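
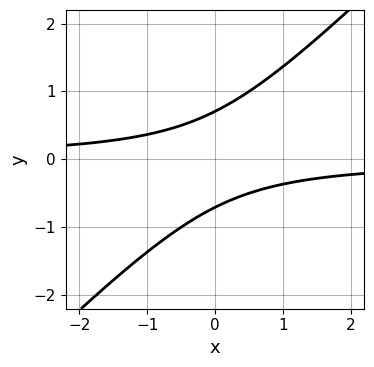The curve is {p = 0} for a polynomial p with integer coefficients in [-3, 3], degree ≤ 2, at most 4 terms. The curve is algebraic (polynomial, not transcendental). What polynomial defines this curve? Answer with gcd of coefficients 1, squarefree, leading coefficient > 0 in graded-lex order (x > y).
2*x*y - 2*y^2 + 1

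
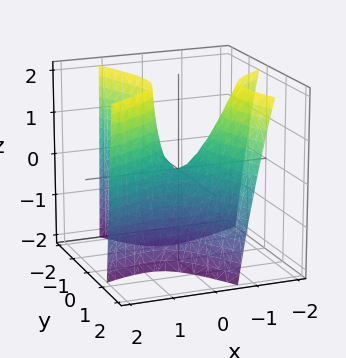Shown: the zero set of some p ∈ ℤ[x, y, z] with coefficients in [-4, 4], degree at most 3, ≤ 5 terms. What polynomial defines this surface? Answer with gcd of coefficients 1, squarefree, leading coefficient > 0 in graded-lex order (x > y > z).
1. deg p = 2.
2. Observable constraints: one y-axis crossing is at y = 0; one z-axis crossing is at z = 0; one x-axis crossing is at x = 0.
3. These observations pin down the coefficients.

2*x^2 - 3*x*y + x*z - 2*y^2 - z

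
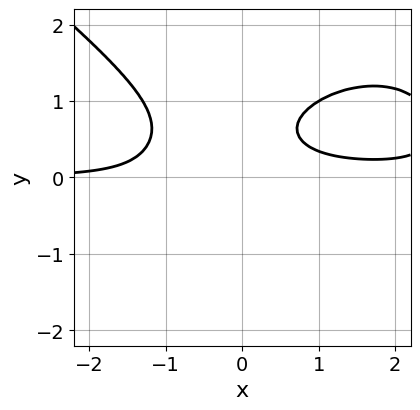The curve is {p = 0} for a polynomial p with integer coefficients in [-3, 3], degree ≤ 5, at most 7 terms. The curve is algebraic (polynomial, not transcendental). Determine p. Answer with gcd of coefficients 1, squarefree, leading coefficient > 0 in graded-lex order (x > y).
x^3*y + 2*y^4 - 2*x^2*y - 2*x*y + 1

First, degree: the shape is more complex than any degree-3 curve, so deg p = 4.
Next, from the axis intercepts and sections: it misses every integer gridline on the y-axis; the curve avoids every integer x-axis point in the box.
Finally, assembling these constraints gives the stated polynomial.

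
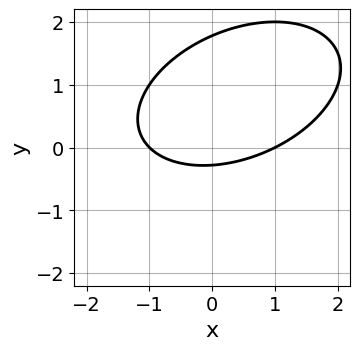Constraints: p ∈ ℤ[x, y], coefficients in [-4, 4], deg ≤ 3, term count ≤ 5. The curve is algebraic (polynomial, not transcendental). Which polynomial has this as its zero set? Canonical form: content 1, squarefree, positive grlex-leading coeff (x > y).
x^2 - x*y + 2*y^2 - 3*y - 1

(a) deg p = 2. No degree-1 curve has this shape.
(b) Reading off the gridlines: among the integer gridlines, it crosses the x-axis at x ∈ {-1, 1}.
(c) Matching integer coefficients to the picture gives p.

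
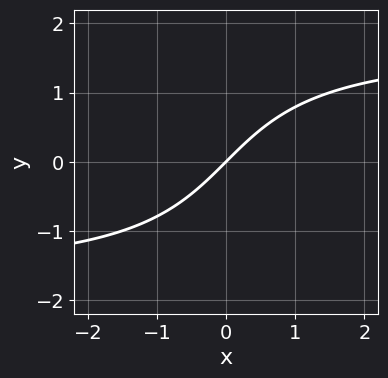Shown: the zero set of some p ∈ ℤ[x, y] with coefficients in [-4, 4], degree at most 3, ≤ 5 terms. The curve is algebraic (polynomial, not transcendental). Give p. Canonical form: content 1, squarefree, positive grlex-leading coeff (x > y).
(a) Degree: no degree-2 curve has this shape, so deg p = 3.
(b) From the axis intercepts and sections: it crosses the x-axis at the gridline x = 0; it crosses the y-axis at the gridline y = 0.
(c) These observations pin down the coefficients.

x*y^2 - 3*x + 3*y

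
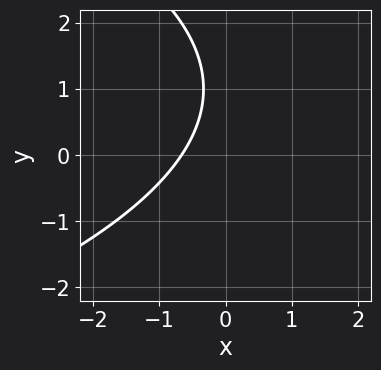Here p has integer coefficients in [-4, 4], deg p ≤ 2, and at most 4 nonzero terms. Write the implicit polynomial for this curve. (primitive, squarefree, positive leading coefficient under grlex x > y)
First, the degree is 2 — no degree-1 curve has this shape.
Then, reading off the gridlines: the curve avoids every integer y-axis point in the box.
Finally, assembling these constraints gives the stated polynomial.

y^2 + 3*x - 2*y + 2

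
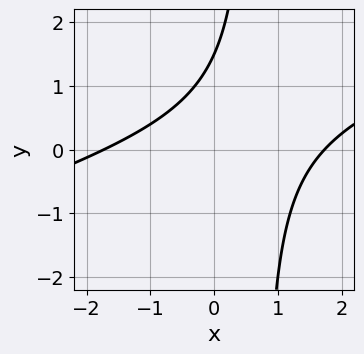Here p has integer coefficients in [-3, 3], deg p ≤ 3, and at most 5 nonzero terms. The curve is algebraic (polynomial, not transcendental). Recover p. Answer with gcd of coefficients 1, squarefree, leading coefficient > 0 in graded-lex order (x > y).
1. Degree: a generic line meets the curve in up to 2 points, so deg p = 2.
2. Putting this together gives p.

x^2 - 3*x*y + 2*y - 3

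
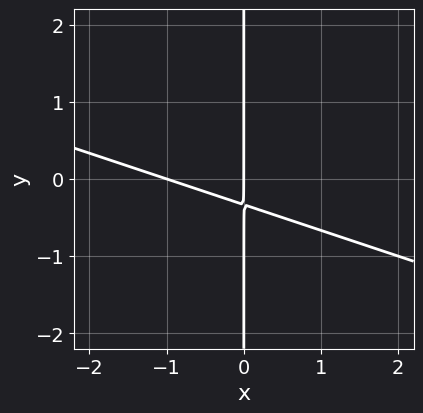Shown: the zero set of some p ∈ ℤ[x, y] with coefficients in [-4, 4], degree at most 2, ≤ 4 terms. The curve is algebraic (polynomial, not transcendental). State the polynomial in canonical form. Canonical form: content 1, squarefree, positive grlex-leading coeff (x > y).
x^2 + 3*x*y + x

First, the degree is 2 — a generic line meets the curve in up to 2 points.
Next, against the integer gridlines: the x-axis gridline crossings are at x ∈ {-1, 0}; every point of the y-axis in the box is on the curve.
Finally, these observations pin down the coefficients.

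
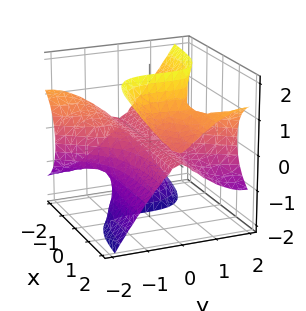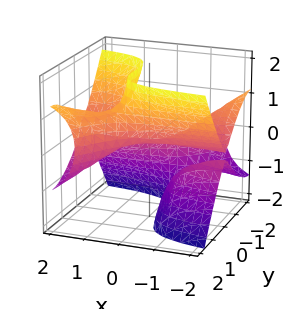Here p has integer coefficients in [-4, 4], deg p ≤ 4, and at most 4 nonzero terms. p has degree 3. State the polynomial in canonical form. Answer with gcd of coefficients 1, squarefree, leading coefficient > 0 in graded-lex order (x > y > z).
1. The degree is 3 — the shape is more complex than any degree-2 surface.
2. Against the integer gridlines: the visible x-axis segment lies entirely on the surface; one y-axis crossing is at y = 0; it meets the z-axis at z = 0 (among the integer gridlines).
3. Together with the visible shape, these determine p as stated.

3*x*y^2 - 3*x*z^2 - 2*y^3 + 2*z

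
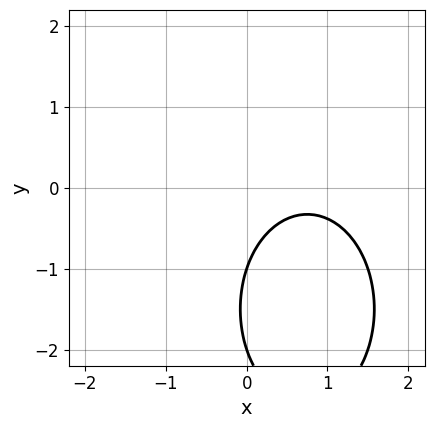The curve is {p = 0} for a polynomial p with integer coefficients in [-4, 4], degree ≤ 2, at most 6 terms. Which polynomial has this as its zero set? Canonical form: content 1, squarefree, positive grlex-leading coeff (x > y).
2*x^2 + y^2 - 3*x + 3*y + 2

1. deg p = 2. The shape is more complex than any degree-1 curve.
2. From the visible intercepts: among the integer gridlines, it crosses the y-axis at y ∈ {-2, -1}; the curve avoids every integer x-axis point in the box.
3. Solving for integer coefficients yields p as stated.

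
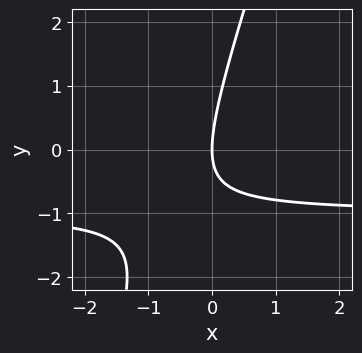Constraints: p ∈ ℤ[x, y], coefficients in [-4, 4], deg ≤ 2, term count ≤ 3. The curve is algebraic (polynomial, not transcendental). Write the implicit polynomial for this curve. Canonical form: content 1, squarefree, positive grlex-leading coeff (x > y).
First, the degree is 2 — no degree-1 curve has this shape.
Then, reading off the gridlines: it meets the x-axis at x = 0 (among the integer gridlines); one y-axis crossing is at y = 0.
Finally, putting this together gives p.

3*x*y - y^2 + 3*x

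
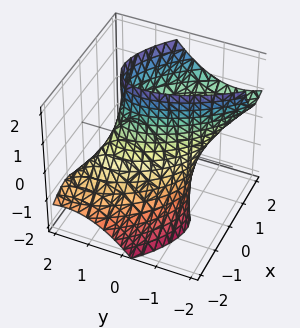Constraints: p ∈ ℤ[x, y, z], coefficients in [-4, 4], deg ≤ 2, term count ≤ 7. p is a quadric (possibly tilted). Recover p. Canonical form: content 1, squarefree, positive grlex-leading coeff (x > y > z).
3*x^2 + 3*x*y - 3*x*z + 2*y^2 - 2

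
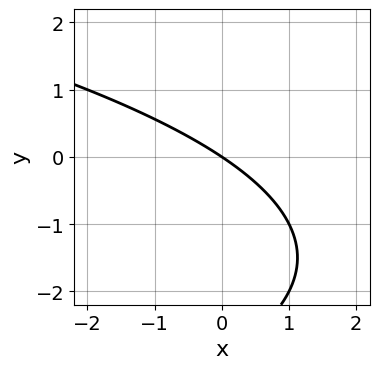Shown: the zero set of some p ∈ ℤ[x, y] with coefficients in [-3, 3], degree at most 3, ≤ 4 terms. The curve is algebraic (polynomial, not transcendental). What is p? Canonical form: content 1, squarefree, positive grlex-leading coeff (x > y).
(a) The degree is 2 — a generic line meets the curve in up to 2 points.
(b) Observable constraints: it meets the x-axis at x = 0 (among the integer gridlines); it crosses the y-axis at the gridline y = 0.
(c) Fitting integer coefficients to these (and the overall shape) gives p.

y^2 + 2*x + 3*y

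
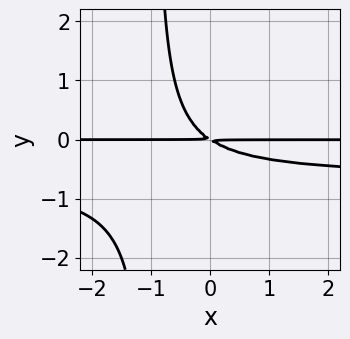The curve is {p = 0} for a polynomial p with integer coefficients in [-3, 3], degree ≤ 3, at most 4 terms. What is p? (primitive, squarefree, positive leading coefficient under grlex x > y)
1. Degree: a generic line meets the curve in up to 3 points, so deg p = 3.
2. Checking where it meets the axes: every point of the x-axis in the box is on the curve.
3. Together with the visible shape, these determine p as stated.

3*x*y^2 + 2*x*y + 3*y^2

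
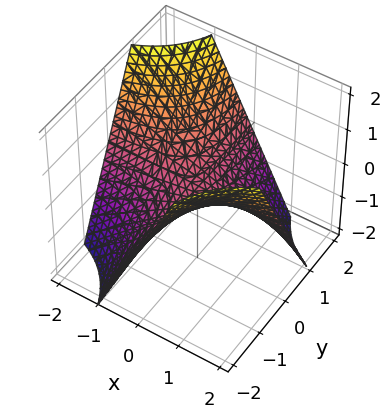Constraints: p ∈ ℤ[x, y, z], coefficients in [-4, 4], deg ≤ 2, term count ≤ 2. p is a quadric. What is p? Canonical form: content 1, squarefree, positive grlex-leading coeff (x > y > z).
x*y + z

(a) The degree is 2 — a hyperbolic paraboloid; a quadric.
(b) Against the integer gridlines: one z-axis crossing is at z = 0; the visible y-axis segment lies entirely on the surface; every point of the x-axis in the box is on the surface.
(c) These observations pin down the coefficients.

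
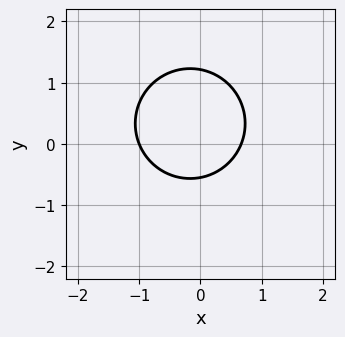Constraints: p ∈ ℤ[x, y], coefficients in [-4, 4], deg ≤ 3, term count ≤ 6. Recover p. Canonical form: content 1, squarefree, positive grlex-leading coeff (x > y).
1. deg p = 2. The shape is more complex than any degree-1 curve.
2. From the axis intercepts and sections: it meets the x-axis at x = -1 (among the integer gridlines).
3. Together with the visible shape, these determine p as stated.

3*x^2 + 3*y^2 + x - 2*y - 2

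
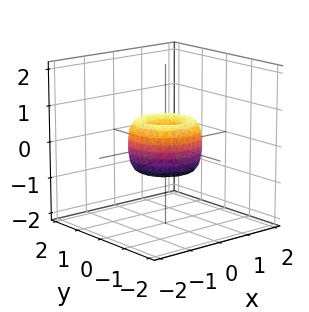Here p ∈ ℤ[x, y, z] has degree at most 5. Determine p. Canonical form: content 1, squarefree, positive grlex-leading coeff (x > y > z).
2*x^4 + 4*x^2*y^2 + 2*y^4 - 2*x^2 - 2*y^2 + z^2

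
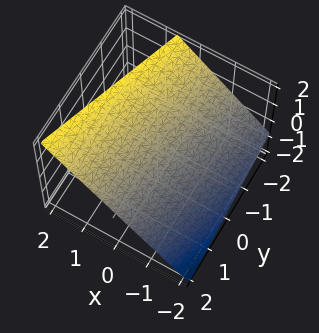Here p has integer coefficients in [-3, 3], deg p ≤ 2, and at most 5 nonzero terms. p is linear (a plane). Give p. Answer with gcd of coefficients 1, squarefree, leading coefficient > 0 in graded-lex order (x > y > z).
3*x - y - 3*z + 2

deg p = 1.
Reading off the gridlines: it meets the y-axis at y = 2 (among the integer gridlines).
Solving for integer coefficients yields p as stated.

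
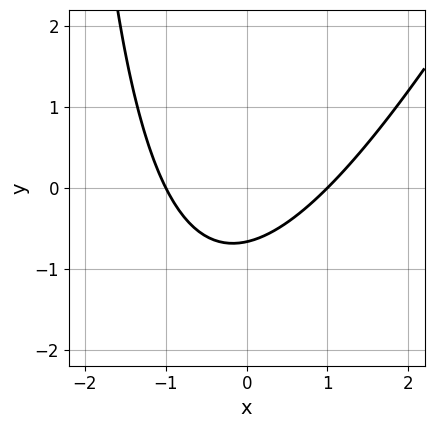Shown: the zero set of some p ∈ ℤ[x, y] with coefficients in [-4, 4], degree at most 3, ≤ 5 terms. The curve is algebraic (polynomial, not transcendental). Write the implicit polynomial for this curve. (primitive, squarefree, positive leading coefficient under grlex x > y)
The degree is 2 — a generic line meets the curve in up to 2 points.
From the axis intercepts and sections: the x-axis gridline crossings are at x ∈ {-1, 1}.
Putting this together gives p.

2*x^2 - x*y - 3*y - 2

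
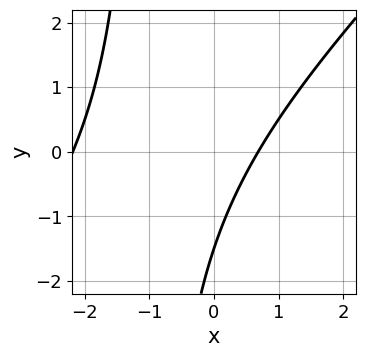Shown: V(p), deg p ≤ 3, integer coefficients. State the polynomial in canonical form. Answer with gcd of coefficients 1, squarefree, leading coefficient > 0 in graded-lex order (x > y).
2*x^2 - 2*x*y + 3*x - 2*y - 3

1. The degree is 2 — no degree-1 curve has this shape.
2. Solving for integer coefficients yields p as stated.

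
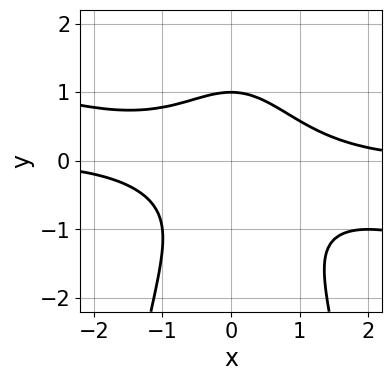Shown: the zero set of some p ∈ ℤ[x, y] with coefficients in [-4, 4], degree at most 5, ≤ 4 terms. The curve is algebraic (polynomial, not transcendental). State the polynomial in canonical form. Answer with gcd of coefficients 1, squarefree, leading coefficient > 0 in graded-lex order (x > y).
(a) Degree: no degree-3 curve has this shape, so deg p = 4.
(b) Checking where it meets the axes: it meets the y-axis at y = 1 (among the integer gridlines); it misses every integer gridline on the x-axis.
(c) Fitting integer coefficients to these (and the overall shape) gives p.

x^3*y + 3*x^2*y^2 + 2*y^3 - 2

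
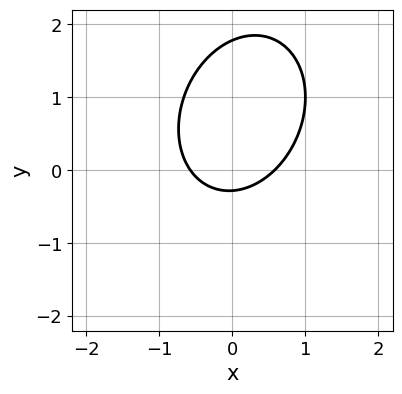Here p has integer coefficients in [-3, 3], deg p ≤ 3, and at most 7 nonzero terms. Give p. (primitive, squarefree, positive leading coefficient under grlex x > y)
3*x^2 - x*y + 2*y^2 - 3*y - 1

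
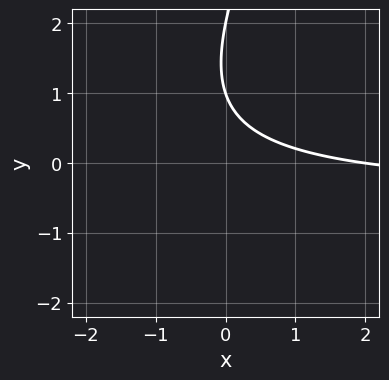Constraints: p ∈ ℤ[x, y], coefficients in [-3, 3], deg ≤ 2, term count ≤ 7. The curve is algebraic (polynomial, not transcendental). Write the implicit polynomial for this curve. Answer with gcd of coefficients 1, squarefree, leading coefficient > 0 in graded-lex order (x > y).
First, deg p = 2. The shape is more complex than any degree-1 curve.
Then, reading off the gridlines: among the integer gridlines, it crosses the y-axis at y ∈ {1, 2}; it crosses the x-axis at the gridline x = 2.
Finally, these observations pin down the coefficients.

2*x*y - y^2 + x + 3*y - 2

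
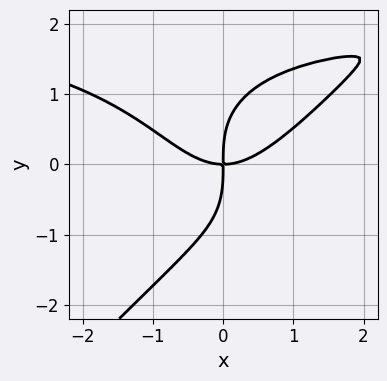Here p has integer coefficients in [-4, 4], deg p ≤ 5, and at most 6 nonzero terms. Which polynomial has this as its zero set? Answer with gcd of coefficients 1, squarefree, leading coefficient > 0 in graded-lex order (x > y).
The degree is 4 — a generic line meets the curve in up to 4 points.
From the axis intercepts and sections: it crosses the x-axis at the gridline x = 0; one y-axis crossing is at y = 0.
Solving for integer coefficients yields p as stated.

x^3*y - y^4 - 2*x^3 + 3*x*y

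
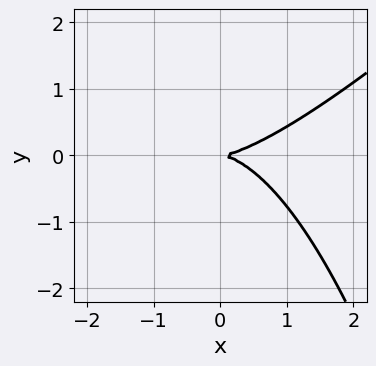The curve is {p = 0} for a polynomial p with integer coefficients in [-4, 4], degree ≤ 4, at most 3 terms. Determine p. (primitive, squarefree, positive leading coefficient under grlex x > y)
(a) The degree is 3 — the shape is more complex than any degree-2 curve.
(b) Observable constraints: it crosses the x-axis at the gridline x = 0; it meets the y-axis at y = 0 (among the integer gridlines).
(c) Fitting integer coefficients to these (and the overall shape) gives p.

x^3 - x^2*y - 3*y^2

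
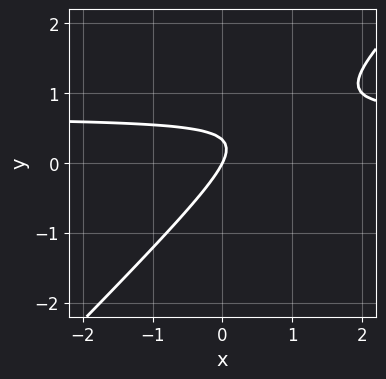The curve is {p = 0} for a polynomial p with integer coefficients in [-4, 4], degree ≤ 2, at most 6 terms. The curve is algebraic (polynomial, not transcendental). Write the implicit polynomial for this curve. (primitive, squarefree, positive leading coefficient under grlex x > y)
1. The degree is 2 — the shape is more complex than any degree-1 curve.
2. Against the integer gridlines: it meets the y-axis at y = 0 (among the integer gridlines); one x-axis crossing is at x = 0.
3. Fitting integer coefficients to these (and the overall shape) gives p.

3*x*y - 3*y^2 - 2*x + y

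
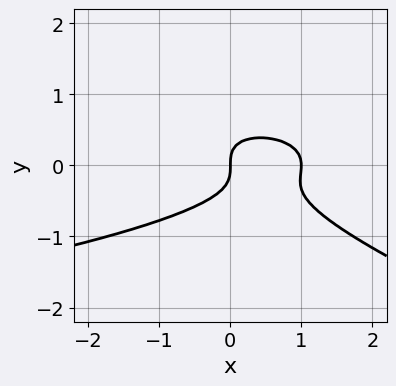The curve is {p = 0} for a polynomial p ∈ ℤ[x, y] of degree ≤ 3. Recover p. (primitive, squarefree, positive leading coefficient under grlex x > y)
x*y^2 + 3*y^3 + x^2 - x

(a) deg p = 3. The shape is more complex than any degree-2 curve.
(b) Against the integer gridlines: among the integer gridlines, it crosses the x-axis at x ∈ {0, 1}; it meets the y-axis at y = 0 (among the integer gridlines).
(c) Fitting integer coefficients to these (and the overall shape) gives p.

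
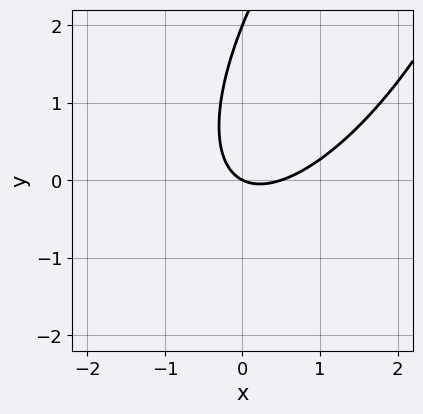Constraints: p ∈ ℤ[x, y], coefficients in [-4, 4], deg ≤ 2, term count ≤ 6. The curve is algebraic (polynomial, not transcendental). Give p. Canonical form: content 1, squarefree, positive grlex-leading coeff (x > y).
First, degree: no degree-1 curve has this shape, so deg p = 2.
Then, from the axis intercepts and sections: it crosses the x-axis at the gridline x = 0; the y-axis gridline crossings are at y ∈ {0, 2}.
Finally, putting this together gives p.

2*x^2 - 2*x*y + y^2 - x - 2*y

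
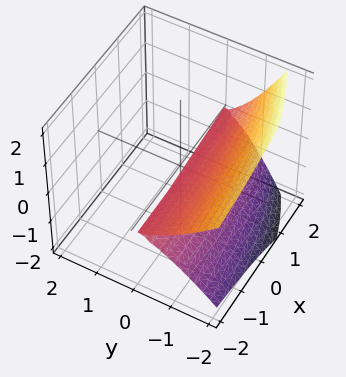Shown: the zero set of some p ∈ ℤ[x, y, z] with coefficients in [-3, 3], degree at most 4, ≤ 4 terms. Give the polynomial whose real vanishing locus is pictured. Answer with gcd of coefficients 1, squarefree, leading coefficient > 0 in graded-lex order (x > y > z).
x*z^2 - y^3 - 3*z^2

First, degree: no degree-2 surface has this shape, so deg p = 3.
Then, from the axis intercepts and sections: one z-axis crossing is at z = 0; it meets the y-axis at y = 0 (among the integer gridlines); every point of the x-axis in the box is on the surface.
Finally, the integer polynomial consistent with all of this is the stated p.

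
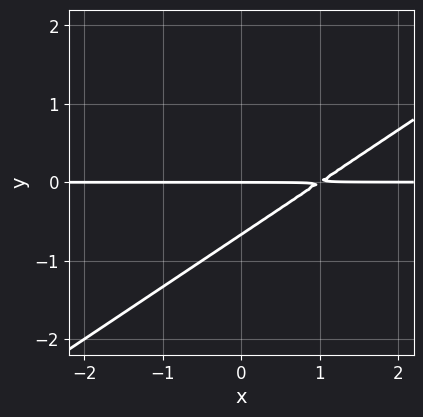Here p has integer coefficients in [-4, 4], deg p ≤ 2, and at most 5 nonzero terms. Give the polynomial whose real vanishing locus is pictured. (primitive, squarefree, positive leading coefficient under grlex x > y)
deg p = 2. A generic line meets the curve in up to 2 points.
From the visible intercepts: it crosses the y-axis at the gridline y = 0; the visible x-axis segment lies entirely on the curve.
Fitting integer coefficients to these (and the overall shape) gives p.

2*x*y - 3*y^2 - 2*y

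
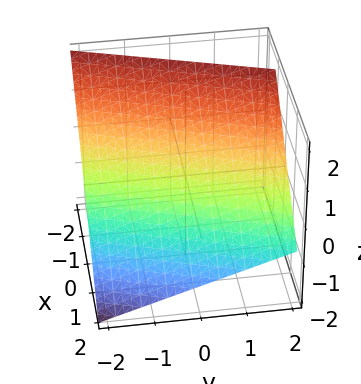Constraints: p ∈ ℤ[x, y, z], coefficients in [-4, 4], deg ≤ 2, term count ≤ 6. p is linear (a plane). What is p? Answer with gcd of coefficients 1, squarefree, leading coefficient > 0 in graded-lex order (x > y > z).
3*x - y + 3*z - 2

1. Degree: every cross-section is a straight line — this is a plane, so deg p = 1.
2. From the axis intercepts and sections: it meets the y-axis at y = -2 (among the integer gridlines).
3. Matching integer coefficients to the picture gives p.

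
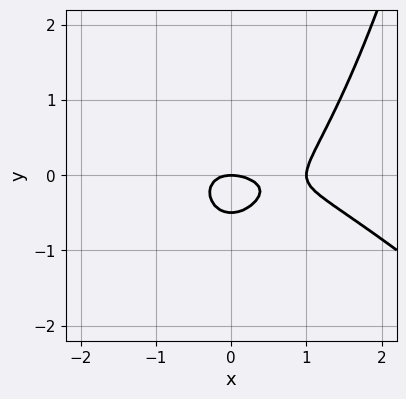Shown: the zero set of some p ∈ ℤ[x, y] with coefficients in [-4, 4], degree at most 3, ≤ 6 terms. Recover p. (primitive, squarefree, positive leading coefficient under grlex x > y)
First, degree: no degree-2 curve has this shape, so deg p = 3.
Then, checking where it meets the axes: the x-axis gridline crossings are at x ∈ {0, 1}; it meets the y-axis at y = 0 (among the integer gridlines).
Finally, the integer polynomial consistent with all of this is the stated p.

x^3 + x^2*y - x^2 - 2*y^2 - y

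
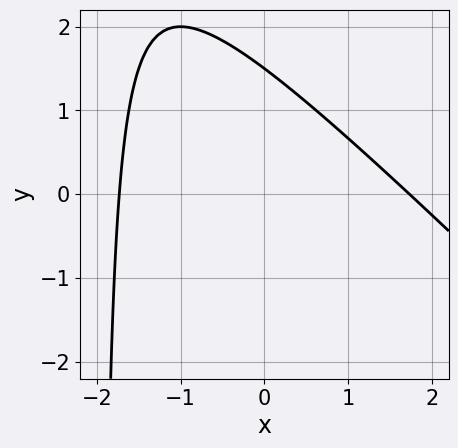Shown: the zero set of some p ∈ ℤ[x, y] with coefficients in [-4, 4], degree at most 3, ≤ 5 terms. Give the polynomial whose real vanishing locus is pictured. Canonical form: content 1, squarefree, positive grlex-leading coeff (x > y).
x^2 + x*y + 2*y - 3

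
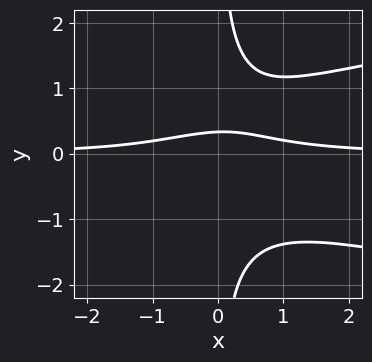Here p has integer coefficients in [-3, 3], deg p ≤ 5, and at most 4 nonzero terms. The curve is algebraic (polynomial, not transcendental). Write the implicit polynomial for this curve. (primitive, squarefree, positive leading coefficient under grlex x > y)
3*x*y^3 - 2*x^2*y - 3*y + 1

First, degree: a generic line meets the curve in up to 4 points, so deg p = 4.
Next, observable constraints: no x-intercept at any integer in the box.
Finally, fitting integer coefficients to these (and the overall shape) gives p.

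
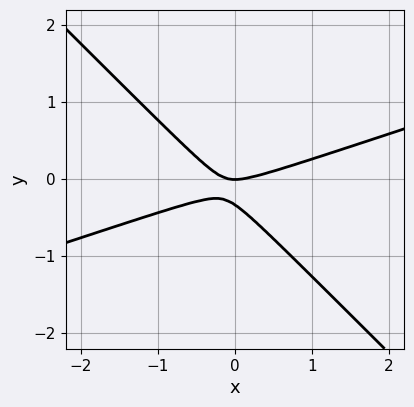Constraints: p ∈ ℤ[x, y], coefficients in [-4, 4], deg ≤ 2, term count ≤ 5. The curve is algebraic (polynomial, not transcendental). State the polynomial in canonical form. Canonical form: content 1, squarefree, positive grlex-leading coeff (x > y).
x^2 - 2*x*y - 3*y^2 - y

1. The degree is 2 — a generic line meets the curve in up to 2 points.
2. Observable constraints: one y-axis crossing is at y = 0; it meets the x-axis at x = 0 (among the integer gridlines).
3. Fitting integer coefficients to these (and the overall shape) gives p.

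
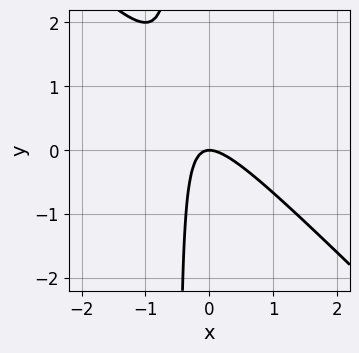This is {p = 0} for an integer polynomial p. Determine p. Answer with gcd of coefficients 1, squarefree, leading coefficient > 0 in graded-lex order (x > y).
2*x^2 + 2*x*y + y

1. The degree is 2 — the shape is more complex than any degree-1 curve.
2. From the axis intercepts and sections: one y-axis crossing is at y = 0; it crosses the x-axis at the gridline x = 0.
3. These observations pin down the coefficients.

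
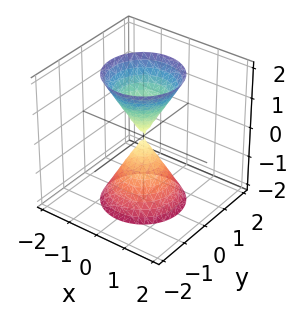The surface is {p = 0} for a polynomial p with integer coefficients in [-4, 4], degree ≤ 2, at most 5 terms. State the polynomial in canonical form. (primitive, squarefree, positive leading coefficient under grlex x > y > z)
3*x^2 + 3*y^2 - z^2

First, the picture has 2 separate pieces. They look like related sheets of one shape, so recover p as a whole.
Next, deg p = 2. Two nappes meeting at a single point; a quadric.
Then, symmetry: the surface is invariant under rotation about z: p = q(x² + y², z); the z ↦ −z reflection is a symmetry, so z appears only in even powers.
Next, checking where it meets the axes: a circular section at z = -2 has radius between 1 and 2; it meets the z-axis at z = 0 (among the integer gridlines); it meets the y-axis at y = 0 (among the integer gridlines); one x-axis crossing is at x = 0.
Finally, together with the visible shape, these determine p as stated.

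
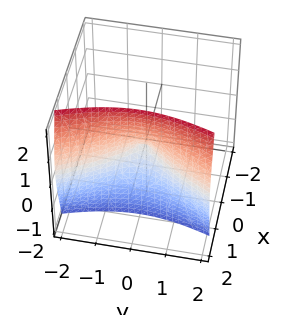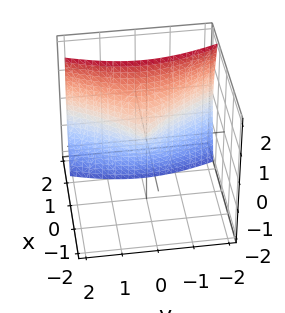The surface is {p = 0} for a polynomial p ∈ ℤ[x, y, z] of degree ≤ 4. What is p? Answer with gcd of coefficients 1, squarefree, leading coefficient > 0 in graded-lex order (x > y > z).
(a) deg p = 3. No degree-2 surface has this shape.
(b) From the axis intercepts and sections: it meets the y-axis at y = 0 (among the integer gridlines); it meets the z-axis at z = 0 (among the integer gridlines); it crosses the x-axis at the gridline x = 0.
(c) The integer polynomial consistent with all of this is the stated p.

2*x^3 + 3*x*z^2 - 2*y^2 - 3*z^2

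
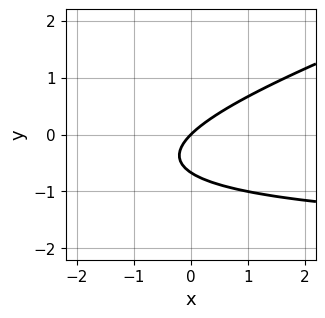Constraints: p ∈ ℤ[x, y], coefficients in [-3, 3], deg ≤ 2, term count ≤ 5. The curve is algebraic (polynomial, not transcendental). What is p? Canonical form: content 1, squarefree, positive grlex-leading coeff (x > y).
First, deg p = 2. A generic line meets the curve in up to 2 points.
Then, against the integer gridlines: it meets the y-axis at y = 0 (among the integer gridlines); one x-axis crossing is at x = 0.
Finally, solving for integer coefficients yields p as stated.

x*y - 3*y^2 + 2*x - 2*y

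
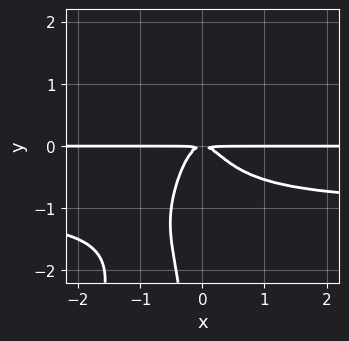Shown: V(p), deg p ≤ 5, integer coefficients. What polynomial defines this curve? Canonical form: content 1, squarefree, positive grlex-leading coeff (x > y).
First, the degree is 4 — no degree-3 curve has this shape.
Next, against the integer gridlines: the visible x-axis segment lies entirely on the curve.
Finally, together with the visible shape, these determine p as stated.

3*x^2*y^2 - x*y^3 + 3*x^2*y + x*y^2 + y^2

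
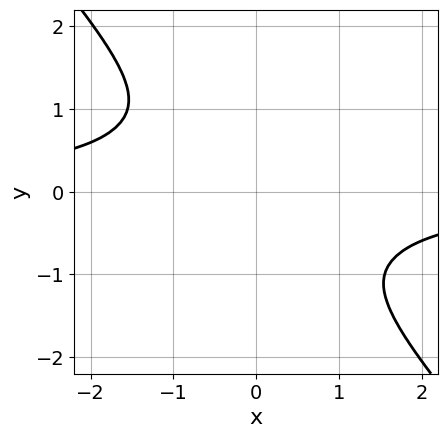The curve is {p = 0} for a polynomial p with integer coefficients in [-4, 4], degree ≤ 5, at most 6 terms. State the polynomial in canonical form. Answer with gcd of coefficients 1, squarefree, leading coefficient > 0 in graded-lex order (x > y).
3*x^3*y + 2*y^4 + 3*x^2 + 2

(a) The degree is 4 — the shape is more complex than any degree-3 curve.
(b) Checking where it meets the axes: it misses every integer gridline on the y-axis; the curve avoids every integer x-axis point in the box.
(c) Solving for integer coefficients yields p as stated.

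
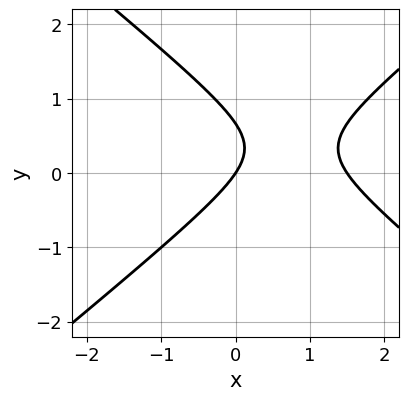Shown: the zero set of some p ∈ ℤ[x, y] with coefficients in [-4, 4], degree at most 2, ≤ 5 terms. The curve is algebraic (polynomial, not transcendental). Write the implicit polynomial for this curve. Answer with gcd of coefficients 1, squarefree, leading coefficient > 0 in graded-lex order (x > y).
(a) deg p = 2.
(b) Reading off the gridlines: it crosses the y-axis at the gridline y = 0; one x-axis crossing is at x = 0.
(c) These observations pin down the coefficients.

2*x^2 - 3*y^2 - 3*x + 2*y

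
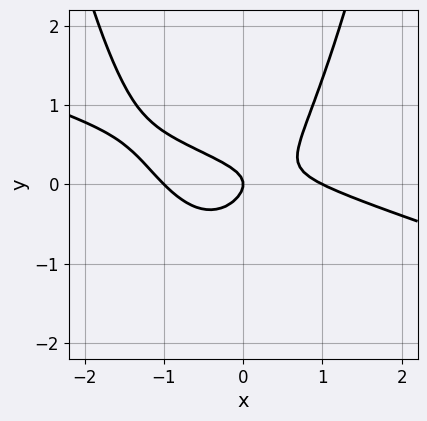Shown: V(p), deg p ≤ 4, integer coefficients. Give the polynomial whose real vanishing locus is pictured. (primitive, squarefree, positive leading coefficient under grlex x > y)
1. Degree: no degree-2 curve has this shape, so deg p = 3.
2. Checking where it meets the axes: one y-axis crossing is at y = 0; the x-axis gridline crossings are at x ∈ {-1, 0, 1}.
3. Matching integer coefficients to the picture gives p.

x^3 + 3*x^2*y + x*y - 3*y^2 - x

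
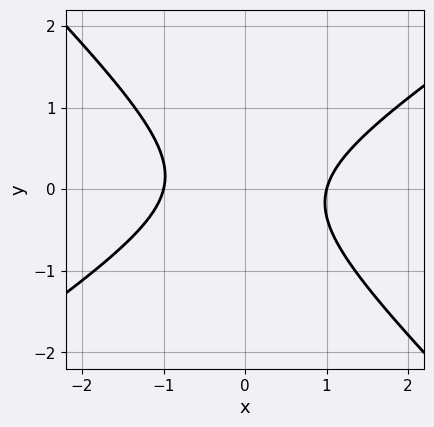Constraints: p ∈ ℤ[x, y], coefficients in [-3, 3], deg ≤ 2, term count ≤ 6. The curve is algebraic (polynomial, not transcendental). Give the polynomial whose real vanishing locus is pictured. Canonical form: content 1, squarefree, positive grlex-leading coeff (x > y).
(a) deg p = 2. No degree-1 curve has this shape.
(b) From the visible intercepts: the x-axis gridline crossings are at x ∈ {-1, 1}; the curve avoids every integer y-axis point in the box.
(c) Putting this together gives p.

2*x^2 - x*y - 3*y^2 - 2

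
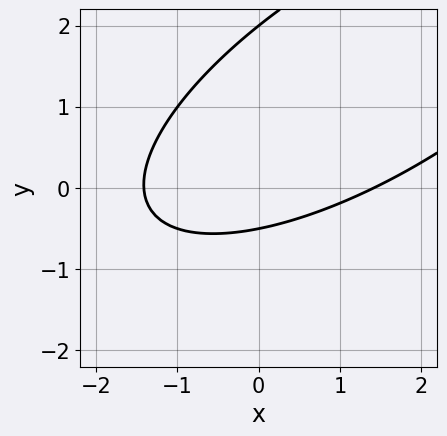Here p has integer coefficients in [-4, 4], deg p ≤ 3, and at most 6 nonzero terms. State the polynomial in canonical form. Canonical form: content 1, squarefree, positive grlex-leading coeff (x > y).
x^2 - 2*x*y + 2*y^2 - 3*y - 2

Degree: a generic line meets the curve in up to 2 points, so deg p = 2.
Reading off the gridlines: one y-axis crossing is at y = 2.
Fitting integer coefficients to these (and the overall shape) gives p.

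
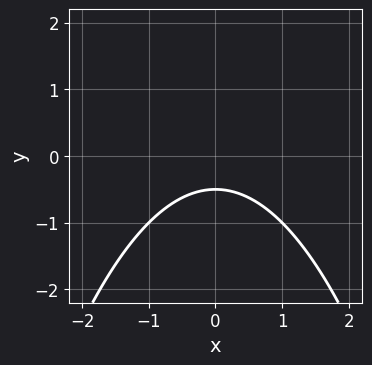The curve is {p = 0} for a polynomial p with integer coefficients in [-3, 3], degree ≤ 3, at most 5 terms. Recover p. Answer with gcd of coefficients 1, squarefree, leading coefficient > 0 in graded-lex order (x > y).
Degree: the shape is more complex than any degree-1 curve, so deg p = 2.
Symmetries: it's symmetric under x → −x, forcing even powers of x.
Reading off the gridlines: the curve avoids every integer x-axis point in the box.
Fitting integer coefficients to these (and the overall shape) gives p.

x^2 + 2*y + 1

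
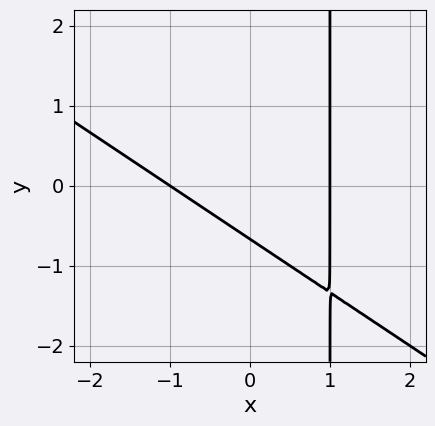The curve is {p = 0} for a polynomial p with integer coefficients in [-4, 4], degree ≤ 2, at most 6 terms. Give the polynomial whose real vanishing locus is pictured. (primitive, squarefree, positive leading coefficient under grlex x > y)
2*x^2 + 3*x*y - 3*y - 2

First, degree: a generic line meets the curve in up to 2 points, so deg p = 2.
Next, from the axis intercepts and sections: the x-axis gridline crossings are at x ∈ {-1, 1}.
Finally, fitting integer coefficients to these (and the overall shape) gives p.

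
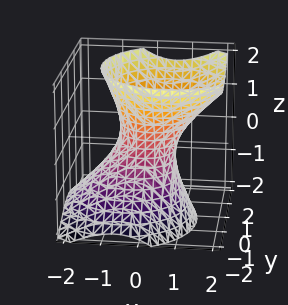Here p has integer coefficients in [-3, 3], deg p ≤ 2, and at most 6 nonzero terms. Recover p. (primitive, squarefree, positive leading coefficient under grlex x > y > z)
3*x^2 - 2*x*z + 3*y^2 - y*z - 2*z^2 - 2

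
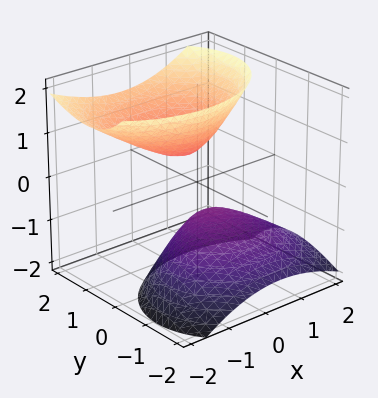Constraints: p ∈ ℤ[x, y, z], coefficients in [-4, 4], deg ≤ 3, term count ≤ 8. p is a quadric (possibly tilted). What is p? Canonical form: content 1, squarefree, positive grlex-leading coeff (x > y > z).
First, there are 2 components.
Next, deg p = 2.
Next, checking where it meets the axes: no x-intercept at any integer in the box; no y-intercept at any integer in the box.
Finally, fitting integer coefficients to these (and the overall shape) gives p.

2*x^2 + x*z + 3*y^2 - 3*y*z - 2*z^2 + 1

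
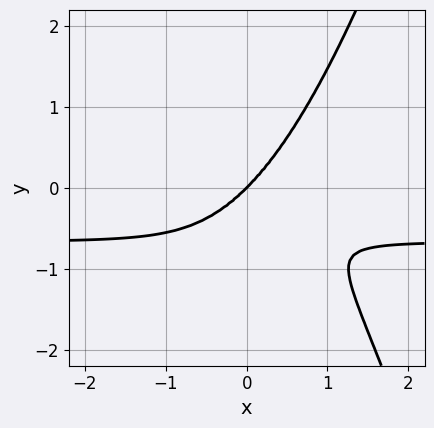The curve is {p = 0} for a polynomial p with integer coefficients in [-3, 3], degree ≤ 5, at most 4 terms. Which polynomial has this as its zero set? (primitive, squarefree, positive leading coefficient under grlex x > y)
deg p = 4. A generic line meets the curve in up to 4 points.
Observable constraints: one x-axis crossing is at x = 0; one y-axis crossing is at y = 0.
Putting this together gives p.

3*x^3*y + 2*x^3 - 2*y^3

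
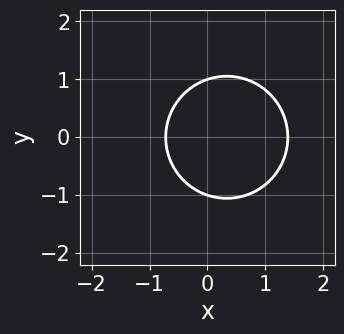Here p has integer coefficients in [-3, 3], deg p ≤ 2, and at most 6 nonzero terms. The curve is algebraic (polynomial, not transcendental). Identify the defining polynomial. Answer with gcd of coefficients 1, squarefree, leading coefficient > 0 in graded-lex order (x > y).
3*x^2 + 3*y^2 - 2*x - 3

(a) Degree: no degree-1 curve has this shape, so deg p = 2.
(b) Symmetries: mirror symmetry y ↦ −y ⇒ only even powers of y.
(c) Observable constraints: among the integer gridlines, it crosses the y-axis at y ∈ {-1, 1}.
(d) Assembling these constraints gives the stated polynomial.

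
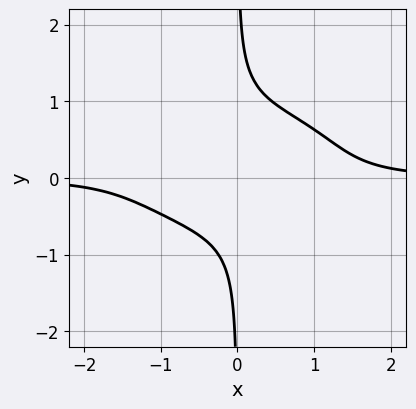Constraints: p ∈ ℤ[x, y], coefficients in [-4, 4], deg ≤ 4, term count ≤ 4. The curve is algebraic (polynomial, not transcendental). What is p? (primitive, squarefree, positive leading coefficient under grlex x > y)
deg p = 4.
Observable constraints: it misses every integer gridline on the y-axis; no x-intercept at any integer in the box.
Assembling these constraints gives the stated polynomial.

x^3*y + 3*x*y^3 - x*y^2 - 1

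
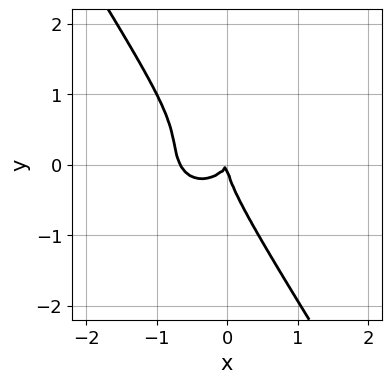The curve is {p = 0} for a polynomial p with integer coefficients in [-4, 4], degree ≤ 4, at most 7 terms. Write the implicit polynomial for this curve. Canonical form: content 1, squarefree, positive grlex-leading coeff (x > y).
deg p = 3. A generic line meets the curve in up to 3 points.
From the visible intercepts: it meets the y-axis at y = 0 (among the integer gridlines); it meets the x-axis at x = 0 (among the integer gridlines).
Together with the visible shape, these determine p as stated.

3*x^3 + 2*x*y^2 + 2*y^3 + 2*x^2 - x*y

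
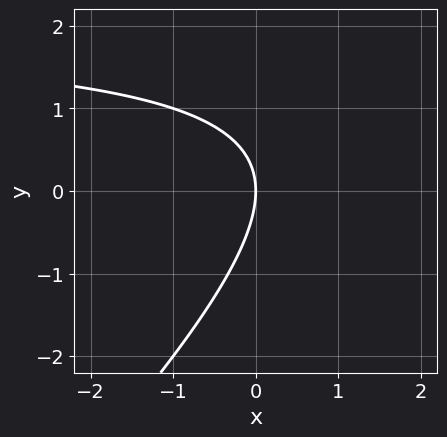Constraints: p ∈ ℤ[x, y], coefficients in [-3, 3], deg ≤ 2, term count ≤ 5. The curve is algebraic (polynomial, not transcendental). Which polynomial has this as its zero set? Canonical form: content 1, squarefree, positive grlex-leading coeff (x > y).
x*y - y^2 - 2*x

The degree is 2 — the shape is more complex than any degree-1 curve.
Against the integer gridlines: one x-axis crossing is at x = 0; it meets the y-axis at y = 0 (among the integer gridlines).
Matching integer coefficients to the picture gives p.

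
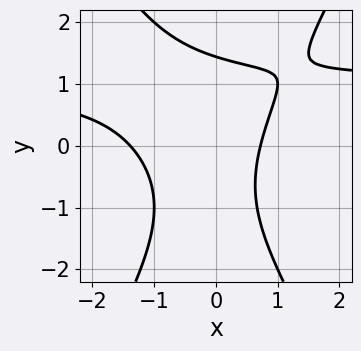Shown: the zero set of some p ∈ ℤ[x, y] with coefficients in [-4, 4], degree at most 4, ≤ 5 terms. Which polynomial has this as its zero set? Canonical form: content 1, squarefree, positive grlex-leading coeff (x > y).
3*x^2*y - y^3 - 3*x^2 - 2*x + 3

deg p = 3.
Matching integer coefficients to the picture gives p.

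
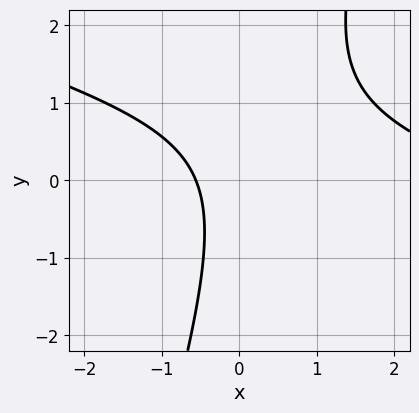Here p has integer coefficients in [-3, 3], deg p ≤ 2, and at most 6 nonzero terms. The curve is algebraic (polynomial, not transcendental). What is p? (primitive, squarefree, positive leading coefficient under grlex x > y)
The degree is 2 — the shape is more complex than any degree-1 curve.
From the visible intercepts: it misses every integer gridline on the y-axis.
These observations pin down the coefficients.

x^2 + 3*x*y - y^2 - 3*x - 2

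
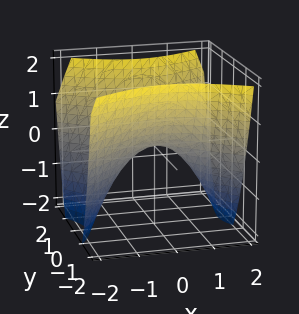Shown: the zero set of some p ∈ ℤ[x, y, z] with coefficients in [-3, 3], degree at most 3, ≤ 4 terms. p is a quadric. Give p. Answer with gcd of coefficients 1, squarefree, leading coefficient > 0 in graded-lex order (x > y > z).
2*x^2 - 3*y^2 + 3*z

Degree: a saddle surface; a quadric, so deg p = 2.
Symmetries: it's symmetric under y → −y, forcing even powers of y; the x ↦ −x reflection is a symmetry, so x appears only in even powers.
Reading off the gridlines: it crosses the z-axis at the gridline z = 0; it crosses the x-axis at the gridline x = 0; it meets the y-axis at y = 0 (among the integer gridlines).
Solving for integer coefficients yields p as stated.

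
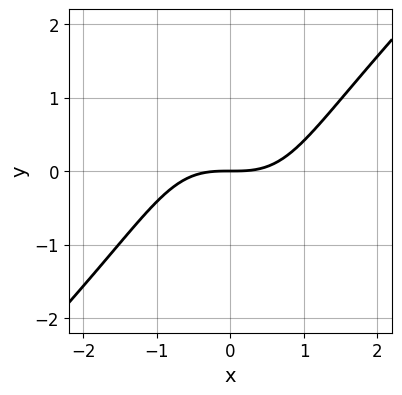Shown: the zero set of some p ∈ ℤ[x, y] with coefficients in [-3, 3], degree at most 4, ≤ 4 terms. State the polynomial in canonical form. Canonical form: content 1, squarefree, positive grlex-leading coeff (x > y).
Degree: the shape is more complex than any degree-2 curve, so deg p = 3.
Checking where it meets the axes: it crosses the x-axis at the gridline x = 0; it meets the y-axis at y = 0 (among the integer gridlines).
The integer polynomial consistent with all of this is the stated p.

x^3 - x*y^2 - 2*y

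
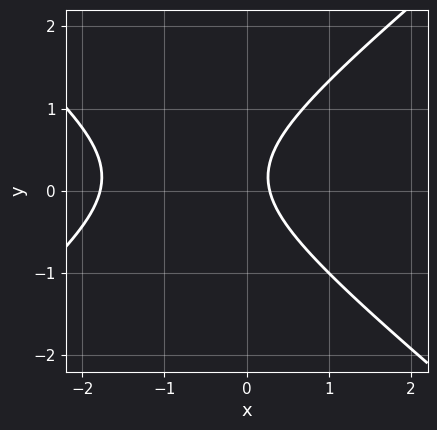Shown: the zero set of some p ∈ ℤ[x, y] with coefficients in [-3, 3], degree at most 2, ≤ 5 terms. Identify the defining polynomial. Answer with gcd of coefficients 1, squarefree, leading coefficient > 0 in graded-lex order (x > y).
2*x^2 - 3*y^2 + 3*x + y - 1

Degree: no degree-1 curve has this shape, so deg p = 2.
Checking where it meets the axes: no y-intercept at any integer in the box.
Matching integer coefficients to the picture gives p.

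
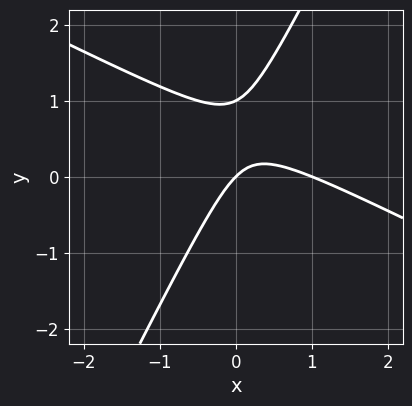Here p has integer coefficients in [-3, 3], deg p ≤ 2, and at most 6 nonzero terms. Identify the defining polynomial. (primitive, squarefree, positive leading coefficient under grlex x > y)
Degree: a generic line meets the curve in up to 2 points, so deg p = 2.
Reading off the gridlines: the x-axis gridline crossings are at x ∈ {0, 1}; the y-axis gridline crossings are at y ∈ {0, 1}.
Together with the visible shape, these determine p as stated.

2*x^2 + 3*x*y - 2*y^2 - 2*x + 2*y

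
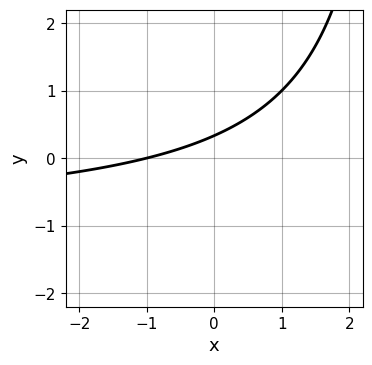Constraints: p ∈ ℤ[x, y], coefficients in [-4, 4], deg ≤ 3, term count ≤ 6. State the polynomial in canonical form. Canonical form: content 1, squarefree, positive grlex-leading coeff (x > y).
Degree: a generic line meets the curve in up to 2 points, so deg p = 2.
Checking where it meets the axes: one x-axis crossing is at x = -1.
The integer polynomial consistent with all of this is the stated p.

x*y + x - 3*y + 1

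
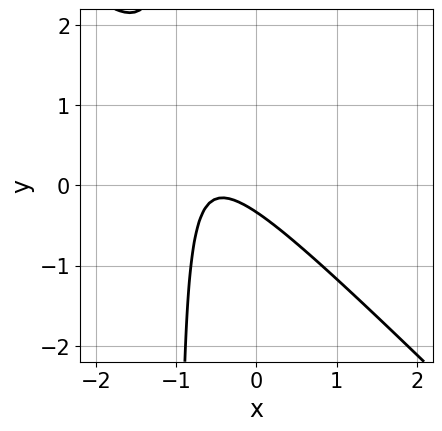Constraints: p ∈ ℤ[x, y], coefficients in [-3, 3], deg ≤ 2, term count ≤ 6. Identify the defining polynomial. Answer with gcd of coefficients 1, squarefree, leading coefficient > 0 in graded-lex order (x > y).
(a) Degree: the shape is more complex than any degree-1 curve, so deg p = 2.
(b) From the visible intercepts: the curve avoids every integer x-axis point in the box.
(c) Assembling these constraints gives the stated polynomial.

3*x^2 + 3*x*y + 3*x + 3*y + 1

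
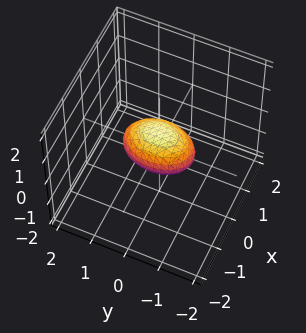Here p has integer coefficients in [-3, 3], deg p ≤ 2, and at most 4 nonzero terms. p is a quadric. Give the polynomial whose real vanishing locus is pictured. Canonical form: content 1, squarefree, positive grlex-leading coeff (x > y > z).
2*x^2 + y^2 + 2*z^2 - 1

First, the degree is 2 — bounded and convex; a quadric.
Next, symmetries: mirror symmetry x ↦ −x ⇒ only even powers of x; mirror symmetry y ↦ −y ⇒ only even powers of y; it's symmetric under z → −z, forcing even powers of z.
Then, reading off the gridlines: the y-axis gridline crossings are at y ∈ {-1, 1}.
Finally, putting this together gives p.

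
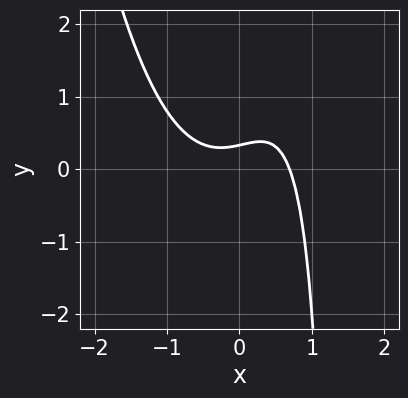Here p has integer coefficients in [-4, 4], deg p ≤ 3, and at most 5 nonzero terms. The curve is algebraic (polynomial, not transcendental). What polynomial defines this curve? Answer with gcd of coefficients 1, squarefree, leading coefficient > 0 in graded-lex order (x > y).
(a) deg p = 3. The shape is more complex than any degree-2 curve.
(b) Putting this together gives p.

3*x^3 - 2*x*y + 3*y - 1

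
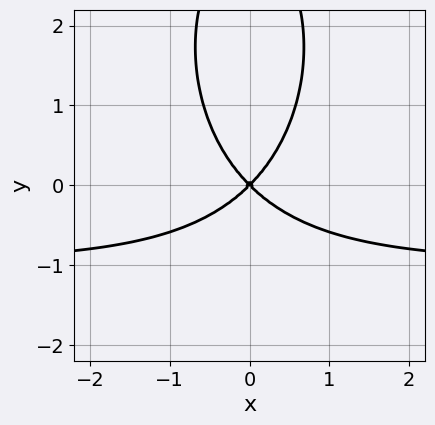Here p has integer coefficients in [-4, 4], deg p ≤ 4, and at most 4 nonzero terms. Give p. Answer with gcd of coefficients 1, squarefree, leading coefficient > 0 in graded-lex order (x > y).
1. Degree: a generic line meets the curve in up to 3 points, so deg p = 3.
2. Symmetries: it's symmetric under x → −x, forcing even powers of x.
3. Reading off the gridlines: it meets the x-axis at x = 0 (among the integer gridlines); one y-axis crossing is at y = 0.
4. These observations pin down the coefficients.

3*x^2*y + y^3 + 3*x^2 - 3*y^2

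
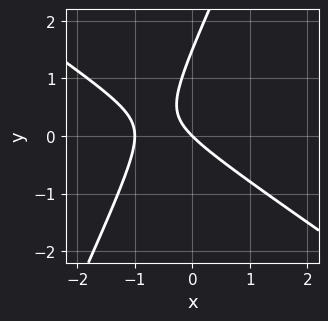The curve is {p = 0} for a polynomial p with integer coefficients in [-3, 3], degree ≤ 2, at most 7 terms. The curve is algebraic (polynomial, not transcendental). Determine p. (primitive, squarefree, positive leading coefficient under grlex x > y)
3*x^2 + 3*x*y - 2*y^2 + 3*x + 3*y

(a) Degree: the shape is more complex than any degree-1 curve, so deg p = 2.
(b) Against the integer gridlines: the x-axis gridline crossings are at x ∈ {-1, 0}; one y-axis crossing is at y = 0.
(c) Putting this together gives p.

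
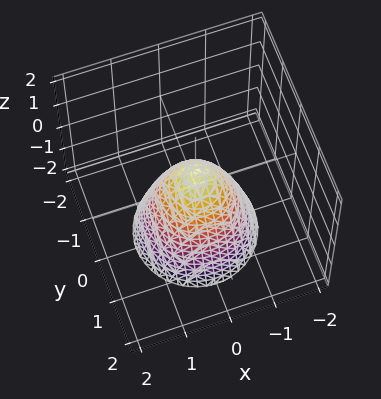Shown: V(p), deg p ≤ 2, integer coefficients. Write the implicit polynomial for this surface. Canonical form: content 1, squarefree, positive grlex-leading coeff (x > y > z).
1. deg p = 2.
2. Symmetries: rotational symmetry about the z-axis ⇒ p depends on x, y only through x² + y².
3. Observable constraints: a circular section at z = -2 has radius between 1 and 2.
4. Putting this together gives p.

3*x^2 + 3*y^2 + 2*z - 1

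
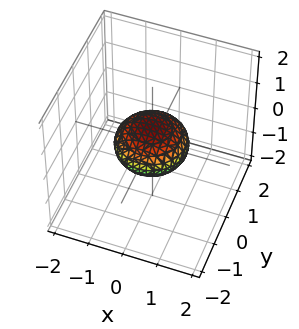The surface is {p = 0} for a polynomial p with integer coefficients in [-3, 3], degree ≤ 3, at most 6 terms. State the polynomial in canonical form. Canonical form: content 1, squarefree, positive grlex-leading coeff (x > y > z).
Degree: a closed, bounded, convex surface; a quadric, so deg p = 2.
Symmetries: the z-axis is an axis of rotation, so x and y enter only as x² + y²; it's symmetric under z → −z, forcing even powers of z.
Against the integer gridlines: among the integer gridlines, it crosses the y-axis at y ∈ {-1, 1}; among the integer gridlines, it crosses the x-axis at x ∈ {-1, 1}.
Matching integer coefficients to the picture gives p.

x^2 + y^2 + 2*z^2 - 1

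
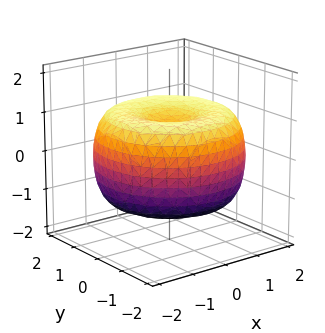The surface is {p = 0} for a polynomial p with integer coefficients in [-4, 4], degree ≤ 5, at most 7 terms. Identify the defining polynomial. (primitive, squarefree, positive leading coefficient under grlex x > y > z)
x^4 + 2*x^2*y^2 + y^4 - 3*x^2 - 3*y^2 + 3*z^2 - 2

(a) Degree: the shape is more complex than any degree-3 surface, so deg p = 4.
(b) Symmetry: every cross-section ⟂ z is a circle, so x, y appear only via x² + y².
(c) Against the integer gridlines: a circular section at z = 0 has radius between 1 and 2.
(d) Together with the visible shape, these determine p as stated.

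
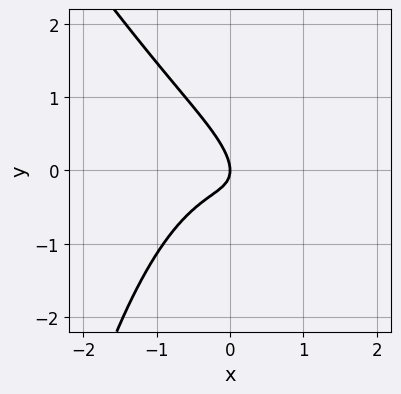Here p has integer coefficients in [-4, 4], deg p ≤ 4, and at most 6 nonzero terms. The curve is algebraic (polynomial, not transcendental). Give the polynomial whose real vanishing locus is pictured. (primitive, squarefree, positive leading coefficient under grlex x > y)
3*x^3 + 2*x^2*y + 3*x*y + 3*y^2 + 2*x

(a) The degree is 3 — no degree-2 curve has this shape.
(b) From the visible intercepts: it crosses the x-axis at the gridline x = 0; one y-axis crossing is at y = 0.
(c) Together with the visible shape, these determine p as stated.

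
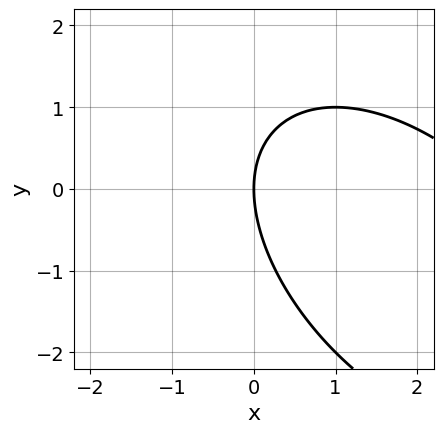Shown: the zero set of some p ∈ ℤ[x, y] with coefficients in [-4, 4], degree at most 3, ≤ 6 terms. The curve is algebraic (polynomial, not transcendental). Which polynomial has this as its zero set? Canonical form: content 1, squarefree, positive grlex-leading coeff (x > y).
x^2 + x*y + y^2 - 3*x

Degree: the shape is more complex than any degree-1 curve, so deg p = 2.
From the axis intercepts and sections: one y-axis crossing is at y = 0; it crosses the x-axis at the gridline x = 0.
Matching integer coefficients to the picture gives p.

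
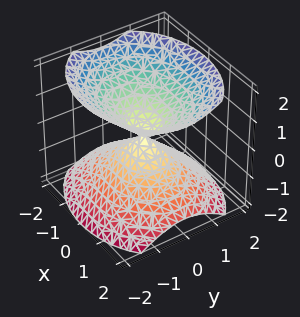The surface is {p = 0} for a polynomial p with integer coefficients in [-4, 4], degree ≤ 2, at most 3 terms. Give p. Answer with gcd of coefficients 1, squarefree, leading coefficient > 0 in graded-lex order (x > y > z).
2*x^2 + 3*y^2 - 3*z^2

The picture has 2 separate pieces. Treating them together as one polynomial.
Degree: two nappes meeting at a single point; a quadric, so deg p = 2.
Symmetries: the y ↦ −y reflection is a symmetry, so y appears only in even powers; the z ↦ −z reflection is a symmetry, so z appears only in even powers; mirror symmetry x ↦ −x ⇒ only even powers of x.
From the axis intercepts and sections: it crosses the z-axis at the gridline z = 0; it crosses the x-axis at the gridline x = 0; one y-axis crossing is at y = 0.
Putting this together gives p.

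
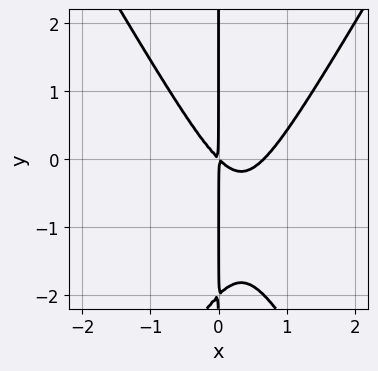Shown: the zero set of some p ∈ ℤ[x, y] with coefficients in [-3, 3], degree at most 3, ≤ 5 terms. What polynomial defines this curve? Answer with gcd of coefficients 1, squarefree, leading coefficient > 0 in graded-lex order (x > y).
3*x^3 - x*y^2 - 2*x^2 - 2*x*y

1. deg p = 3. No degree-2 curve has this shape.
2. Observable constraints: the visible y-axis segment lies entirely on the curve.
3. Assembling these constraints gives the stated polynomial.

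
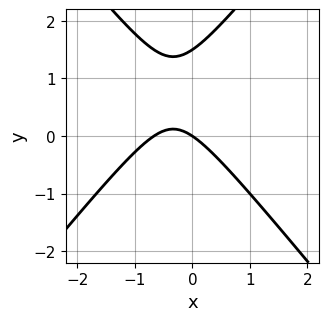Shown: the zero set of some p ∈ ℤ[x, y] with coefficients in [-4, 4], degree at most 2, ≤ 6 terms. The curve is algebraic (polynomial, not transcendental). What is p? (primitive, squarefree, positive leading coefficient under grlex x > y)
3*x^2 - 2*y^2 + 2*x + 3*y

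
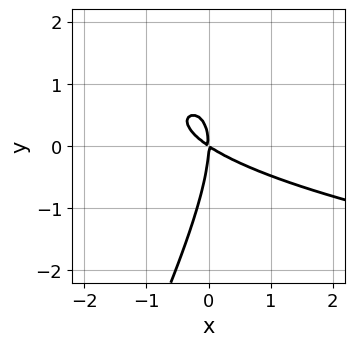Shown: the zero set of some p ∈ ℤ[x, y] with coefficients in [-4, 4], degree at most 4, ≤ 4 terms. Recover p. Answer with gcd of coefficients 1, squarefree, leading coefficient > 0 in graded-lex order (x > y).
2*x*y^2 - y^3 - 2*x^2 - 3*x*y

1. Degree: no degree-2 curve has this shape, so deg p = 3.
2. Reading off the gridlines: it crosses the y-axis at the gridline y = 0; it meets the x-axis at x = 0 (among the integer gridlines).
3. These observations pin down the coefficients.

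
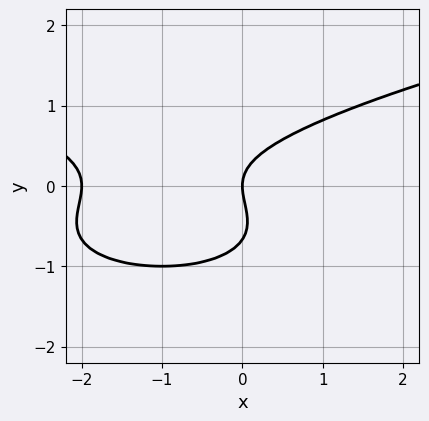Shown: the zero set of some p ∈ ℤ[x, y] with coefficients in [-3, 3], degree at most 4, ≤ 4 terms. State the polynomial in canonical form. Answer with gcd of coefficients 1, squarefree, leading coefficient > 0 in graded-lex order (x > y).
3*y^3 - x^2 + 2*y^2 - 2*x

(a) deg p = 3.
(b) From the axis intercepts and sections: it crosses the y-axis at the gridline y = 0; among the integer gridlines, it crosses the x-axis at x ∈ {-2, 0}.
(c) Matching integer coefficients to the picture gives p.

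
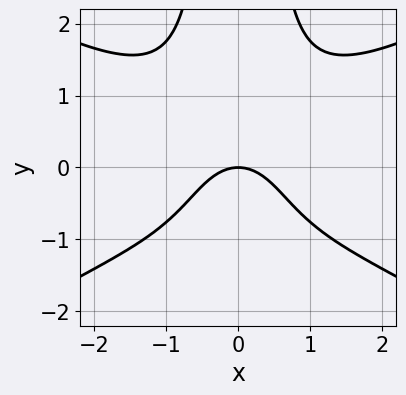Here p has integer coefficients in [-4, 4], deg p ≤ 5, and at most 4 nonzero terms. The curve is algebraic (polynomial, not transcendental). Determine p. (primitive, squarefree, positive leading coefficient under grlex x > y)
The degree is 4 — no degree-3 curve has this shape.
Symmetries: the x ↦ −x reflection is a symmetry, so x appears only in even powers.
Observable constraints: it crosses the y-axis at the gridline y = 0; one x-axis crossing is at x = 0.
Fitting integer coefficients to these (and the overall shape) gives p.

x^4 - 3*x^2*y^2 + 3*x^2 + 3*y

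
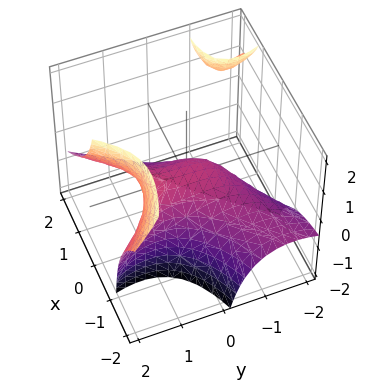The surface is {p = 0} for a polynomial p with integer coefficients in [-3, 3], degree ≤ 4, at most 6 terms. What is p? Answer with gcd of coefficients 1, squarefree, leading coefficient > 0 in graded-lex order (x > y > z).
x^2*y + 3*x*y*z - y^3 + 2*x^2 + 3*z

(a) There are 2 components. Treating them together as one polynomial.
(b) deg p = 3. A generic line meets the surface in up to 3 points.
(c) From the axis intercepts and sections: it meets the y-axis at y = 0 (among the integer gridlines); it meets the x-axis at x = 0 (among the integer gridlines).
(d) The integer polynomial consistent with all of this is the stated p.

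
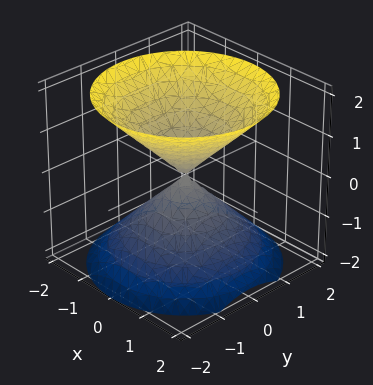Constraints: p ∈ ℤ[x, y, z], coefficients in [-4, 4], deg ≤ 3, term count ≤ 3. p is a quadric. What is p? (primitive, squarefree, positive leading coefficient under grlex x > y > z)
x^2 + y^2 - z^2

First, I count 2 distinct pieces. Treating them together as one polynomial.
Next, degree: a double cone through the origin; a quadric, so deg p = 2.
Next, symmetries: rotational symmetry about the z-axis ⇒ p depends on x, y only through x² + y²; mirror symmetry z ↦ −z ⇒ only even powers of z.
Then, from the axis intercepts and sections: one y-axis crossing is at y = 0; a circular section at z = -1 has radius exactly 1.
Finally, putting this together gives p.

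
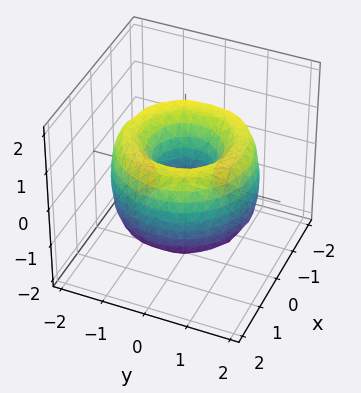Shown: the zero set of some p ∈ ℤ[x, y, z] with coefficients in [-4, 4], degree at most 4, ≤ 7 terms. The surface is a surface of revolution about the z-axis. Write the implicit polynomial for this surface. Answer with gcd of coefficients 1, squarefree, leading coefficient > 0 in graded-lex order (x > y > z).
x^4 + 2*x^2*y^2 + y^4 - 3*x^2 - 3*y^2 + z^2 + 1

First, deg p = 4.
Next, symmetry: the z-axis is an axis of rotation, so x and y enter only as x² + y².
Next, checking where it meets the axes: a circular section at z = 0 has radius between 0 and 1; the surface avoids every integer z-axis point in the box.
Finally, the integer polynomial consistent with all of this is the stated p.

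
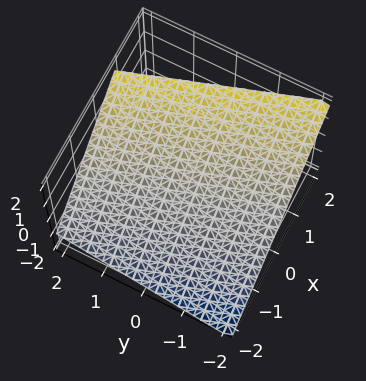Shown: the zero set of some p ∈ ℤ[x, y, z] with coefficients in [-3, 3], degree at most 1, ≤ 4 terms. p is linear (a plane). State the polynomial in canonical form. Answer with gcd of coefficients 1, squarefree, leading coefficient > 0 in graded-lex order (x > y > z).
3*x + y - 3*z + 2

(a) The degree is 1 — every cross-section is a straight line — this is a plane.
(b) From the visible intercepts: one y-axis crossing is at y = -2.
(c) Fitting integer coefficients to these (and the overall shape) gives p.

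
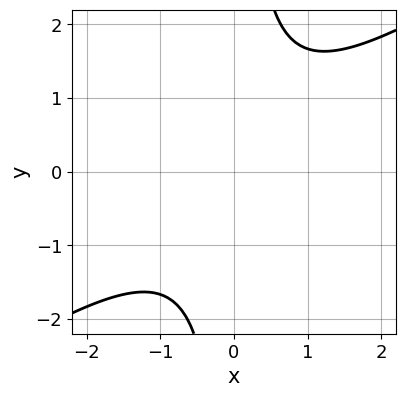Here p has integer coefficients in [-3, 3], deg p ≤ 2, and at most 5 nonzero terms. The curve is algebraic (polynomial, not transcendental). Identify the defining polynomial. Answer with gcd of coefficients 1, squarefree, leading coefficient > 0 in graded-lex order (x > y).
(a) The degree is 2 — the shape is more complex than any degree-1 curve.
(b) From the axis intercepts and sections: no x-intercept at any integer in the box; the curve avoids every integer y-axis point in the box.
(c) Fitting integer coefficients to these (and the overall shape) gives p.

2*x^2 - 3*x*y + 3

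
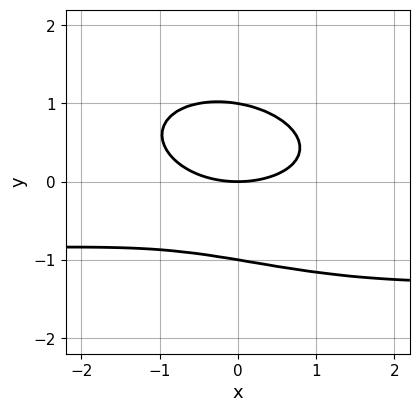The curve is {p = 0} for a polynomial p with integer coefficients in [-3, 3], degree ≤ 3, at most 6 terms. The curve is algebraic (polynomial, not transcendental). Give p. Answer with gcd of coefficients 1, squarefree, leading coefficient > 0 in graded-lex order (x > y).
x^2*y + x*y^2 + 3*y^3 + x^2 - 3*y

First, deg p = 3.
Then, from the axis intercepts and sections: it crosses the x-axis at the gridline x = 0; among the integer gridlines, it crosses the y-axis at y ∈ {-1, 0, 1}.
Finally, matching integer coefficients to the picture gives p.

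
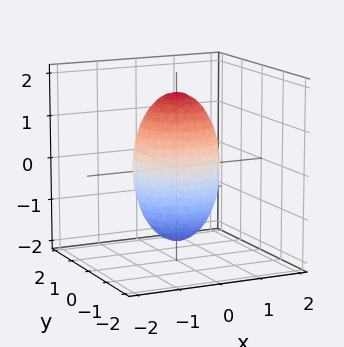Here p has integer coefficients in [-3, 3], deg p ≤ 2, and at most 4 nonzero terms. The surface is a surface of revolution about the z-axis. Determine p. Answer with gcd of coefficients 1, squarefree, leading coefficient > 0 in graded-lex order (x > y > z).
3*x^2 + 3*y^2 + z^2 - 3

First, the degree is 2 — no degree-1 surface has this shape.
Next, by symmetry, the z-axis is an axis of rotation, so x and y enter only as x² + y².
Next, from the axis intercepts and sections: the x-axis gridline crossings are at x ∈ {-1, 1}; the y-axis gridline crossings are at y ∈ {-1, 1}.
Finally, the integer polynomial consistent with all of this is the stated p.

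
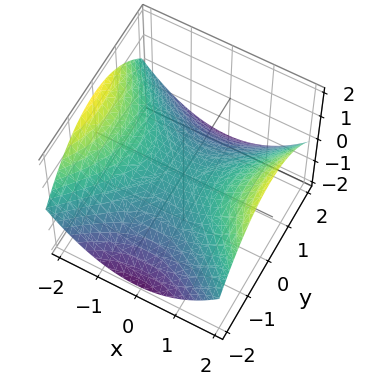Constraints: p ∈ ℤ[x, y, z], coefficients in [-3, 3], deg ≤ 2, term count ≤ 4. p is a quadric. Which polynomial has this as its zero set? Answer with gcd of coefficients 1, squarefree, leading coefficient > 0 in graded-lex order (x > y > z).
First, deg p = 2. A saddle surface; a quadric.
Next, symmetries: the x ↦ −x reflection is a symmetry, so x appears only in even powers; the y ↦ −y reflection is a symmetry, so y appears only in even powers.
Then, from the visible intercepts: it crosses the z-axis at the gridline z = 0; it meets the y-axis at y = 0 (among the integer gridlines).
Finally, together with the visible shape, these determine p as stated.

x^2 - y^2 - 3*z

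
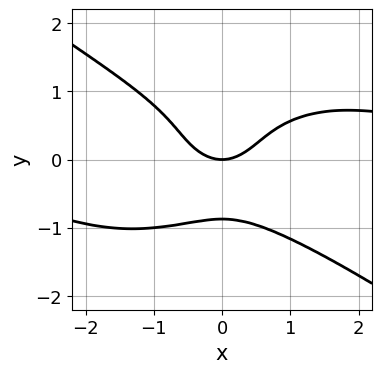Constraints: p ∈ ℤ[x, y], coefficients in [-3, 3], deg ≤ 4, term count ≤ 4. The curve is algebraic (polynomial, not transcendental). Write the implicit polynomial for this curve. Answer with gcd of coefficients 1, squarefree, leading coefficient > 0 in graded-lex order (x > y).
x^3*y + 3*y^4 - 2*x^2 + 2*y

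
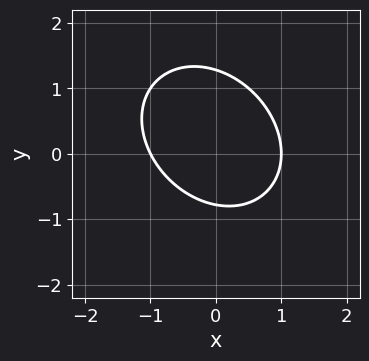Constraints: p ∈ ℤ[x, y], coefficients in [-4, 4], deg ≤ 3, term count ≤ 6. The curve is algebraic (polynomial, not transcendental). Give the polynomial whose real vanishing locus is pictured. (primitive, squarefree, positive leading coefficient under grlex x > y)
(a) Degree: the shape is more complex than any degree-1 curve, so deg p = 2.
(b) Against the integer gridlines: among the integer gridlines, it crosses the x-axis at x ∈ {-1, 1}.
(c) Fitting integer coefficients to these (and the overall shape) gives p.

2*x^2 + x*y + 2*y^2 - y - 2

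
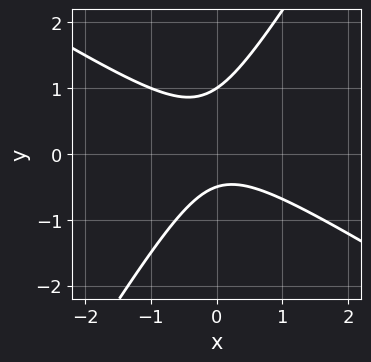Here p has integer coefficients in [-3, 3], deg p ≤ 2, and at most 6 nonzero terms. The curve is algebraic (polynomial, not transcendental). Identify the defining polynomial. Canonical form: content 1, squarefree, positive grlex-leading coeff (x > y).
2*x^2 + 2*x*y - 2*y^2 + y + 1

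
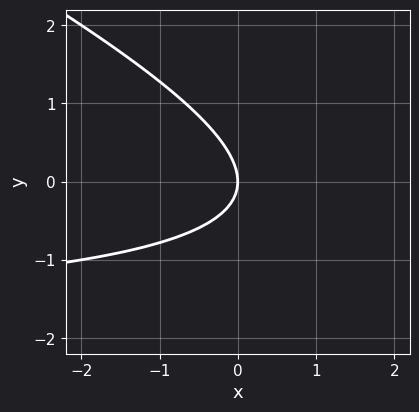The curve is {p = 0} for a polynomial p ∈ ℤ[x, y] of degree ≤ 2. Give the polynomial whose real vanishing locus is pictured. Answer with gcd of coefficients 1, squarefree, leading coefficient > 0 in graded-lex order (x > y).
x*y + 2*y^2 + 2*x

1. deg p = 2.
2. From the axis intercepts and sections: it meets the x-axis at x = 0 (among the integer gridlines); one y-axis crossing is at y = 0.
3. Fitting integer coefficients to these (and the overall shape) gives p.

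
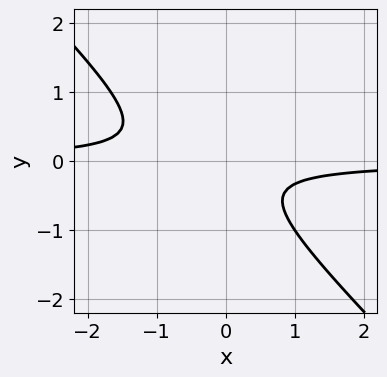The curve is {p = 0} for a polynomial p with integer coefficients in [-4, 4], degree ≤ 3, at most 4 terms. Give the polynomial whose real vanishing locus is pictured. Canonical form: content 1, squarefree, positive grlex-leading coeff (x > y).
3*x*y + 3*y^2 + y + 1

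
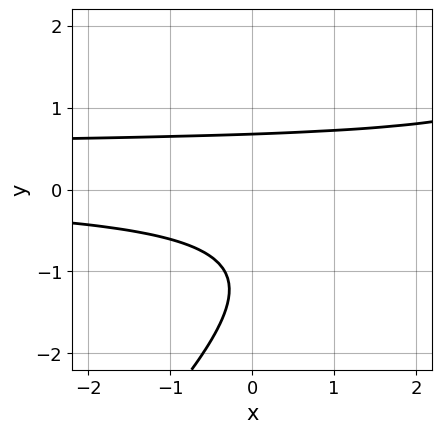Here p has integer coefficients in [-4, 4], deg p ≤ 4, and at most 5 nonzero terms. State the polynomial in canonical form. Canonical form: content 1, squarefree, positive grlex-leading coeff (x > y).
(a) The degree is 3 — a generic line meets the curve in up to 3 points.
(b) Reading off the gridlines: the curve avoids every integer x-axis point in the box.
(c) Solving for integer coefficients yields p as stated.

2*x*y^2 - 2*y^3 - x*y - 3*y^2 + 2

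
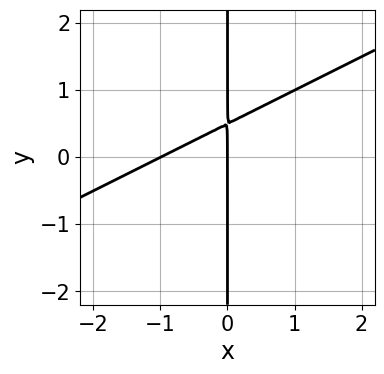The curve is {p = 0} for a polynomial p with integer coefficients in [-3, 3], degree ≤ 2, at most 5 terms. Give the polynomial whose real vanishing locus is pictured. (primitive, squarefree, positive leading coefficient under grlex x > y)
x^2 - 2*x*y + x

deg p = 2.
Against the integer gridlines: the x-axis gridline crossings are at x ∈ {-1, 0}; every point of the y-axis in the box is on the curve.
Matching integer coefficients to the picture gives p.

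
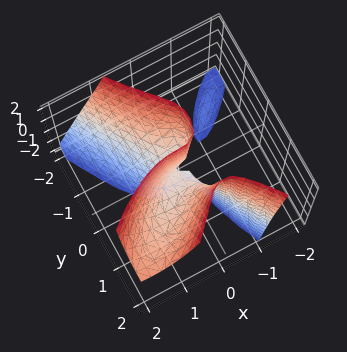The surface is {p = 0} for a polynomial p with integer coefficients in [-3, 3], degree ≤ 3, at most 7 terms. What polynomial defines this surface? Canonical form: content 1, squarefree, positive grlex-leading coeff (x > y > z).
3*x^3 - 3*x^2*y - 3*x*y*z + 2*y^3 - 2*y*z

(a) There are 2 components. They look like related sheets of one shape, so recover p as a whole.
(b) deg p = 3. A generic line meets the surface in up to 3 points.
(c) Reading off the gridlines: it crosses the y-axis at the gridline y = 0; it crosses the x-axis at the gridline x = 0; every point of the z-axis in the box is on the surface.
(d) The integer polynomial consistent with all of this is the stated p.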